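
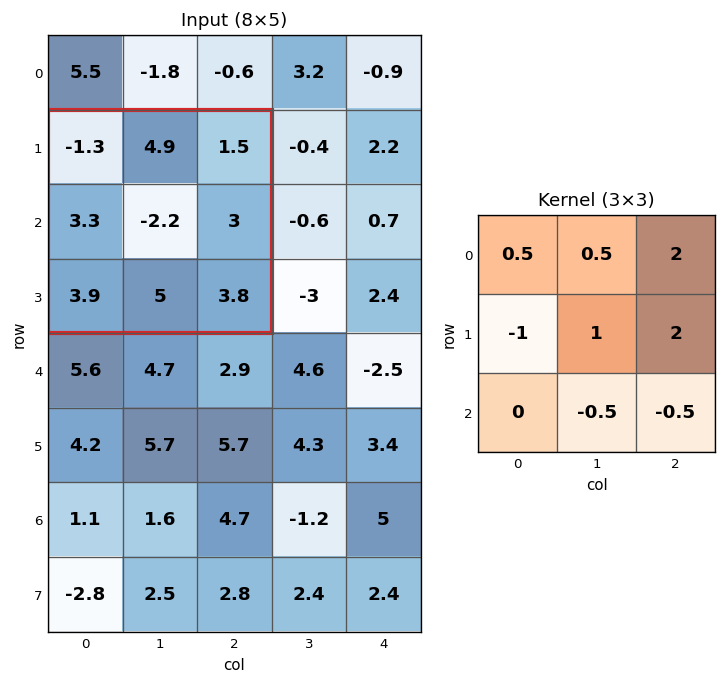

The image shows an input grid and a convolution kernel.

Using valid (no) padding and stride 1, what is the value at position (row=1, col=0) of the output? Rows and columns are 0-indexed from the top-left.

0.9

The receptive field on the input at this output position is [-1.3 4.9 1.5 / 3.3 -2.2 3 / 3.9 5 3.8]. Elementwise product with the kernel and sum: -1.3·0.5 + 4.9·0.5 + 1.5·2 + 3.3·-1 + -2.2·1 + 3·2 + 5·-0.5 + 3.8·-0.5.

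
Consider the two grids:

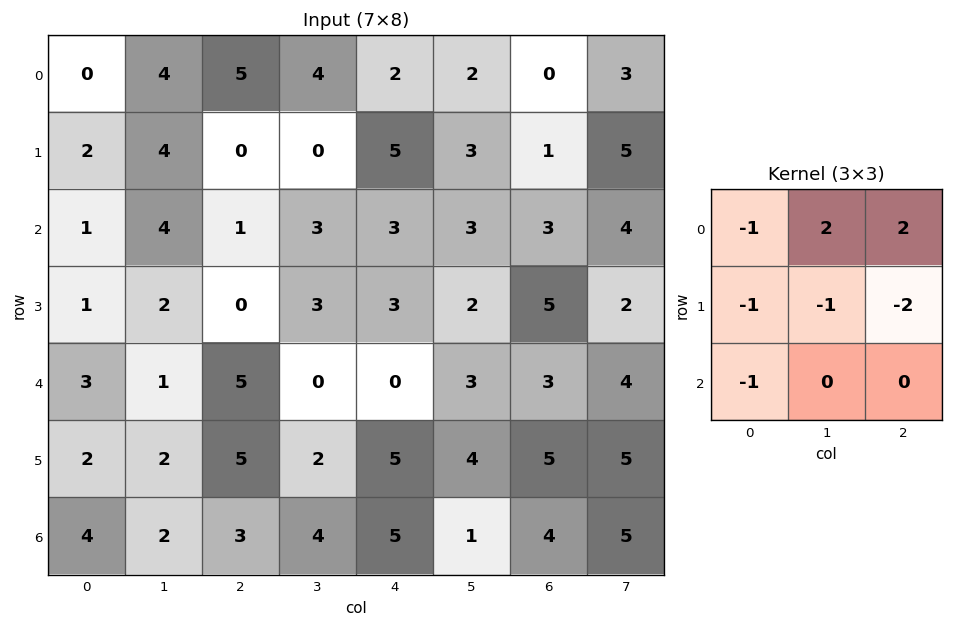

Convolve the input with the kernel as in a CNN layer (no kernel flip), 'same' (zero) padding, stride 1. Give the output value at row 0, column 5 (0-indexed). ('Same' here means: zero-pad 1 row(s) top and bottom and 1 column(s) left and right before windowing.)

The receptive field on the zero-padded input at this output position is [0 0 0 / 2 2 0 / 5 3 1]. Elementwise product with the kernel and sum: 0·-1 + 0·2 + 0·2 + 2·-1 + 2·-1 + 0·-2 + 5·-1.

-9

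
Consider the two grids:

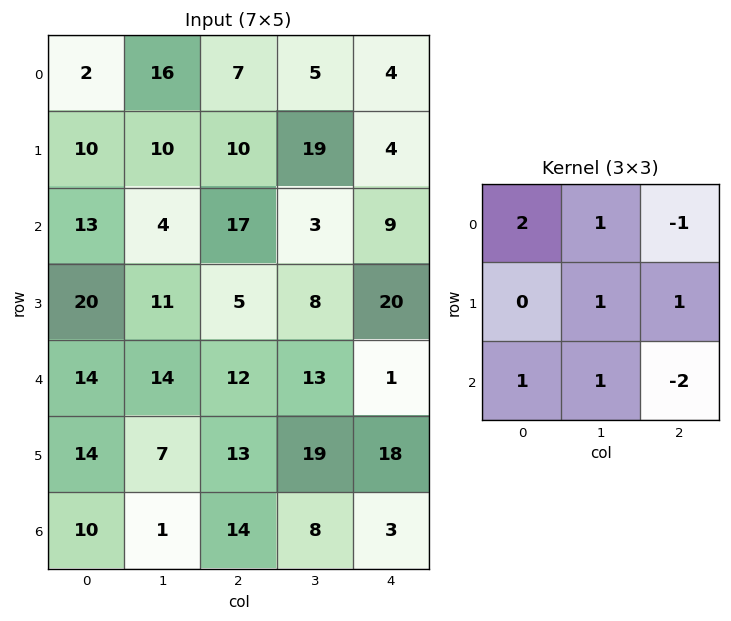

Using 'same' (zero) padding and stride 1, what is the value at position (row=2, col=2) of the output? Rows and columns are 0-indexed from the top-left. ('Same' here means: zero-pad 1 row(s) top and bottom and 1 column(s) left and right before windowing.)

The receptive field on the zero-padded input at this output position is [10 10 19 / 4 17 3 / 11 5 8]. Elementwise product with the kernel and sum: 10·2 + 10·1 + 19·-1 + 17·1 + 3·1 + 11·1 + 5·1 + 8·-2.

31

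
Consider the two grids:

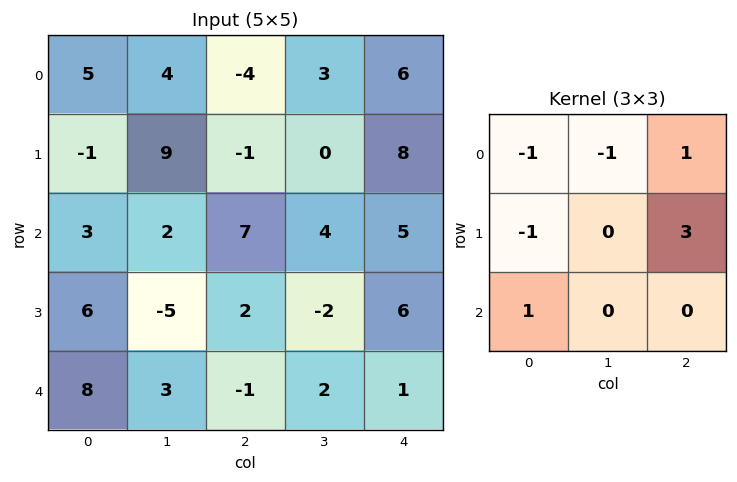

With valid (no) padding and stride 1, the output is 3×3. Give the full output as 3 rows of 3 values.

-12 -4 39
15 -3 19
10 -3 9

Output[0,0]: The receptive field on the input at this output position is [5 4 -4 / -1 9 -1 / 3 2 7]. Elementwise product with the kernel and sum: 5·-1 + 4·-1 + -4·1 + -1·-1 + -1·3 + 3·1.
Output[0,1]: The receptive field on the input at this output position is [4 -4 3 / 9 -1 0 / 2 7 4]. Elementwise product with the kernel and sum: 4·-1 + -4·-1 + 3·1 + 9·-1 + 0·3 + 2·1.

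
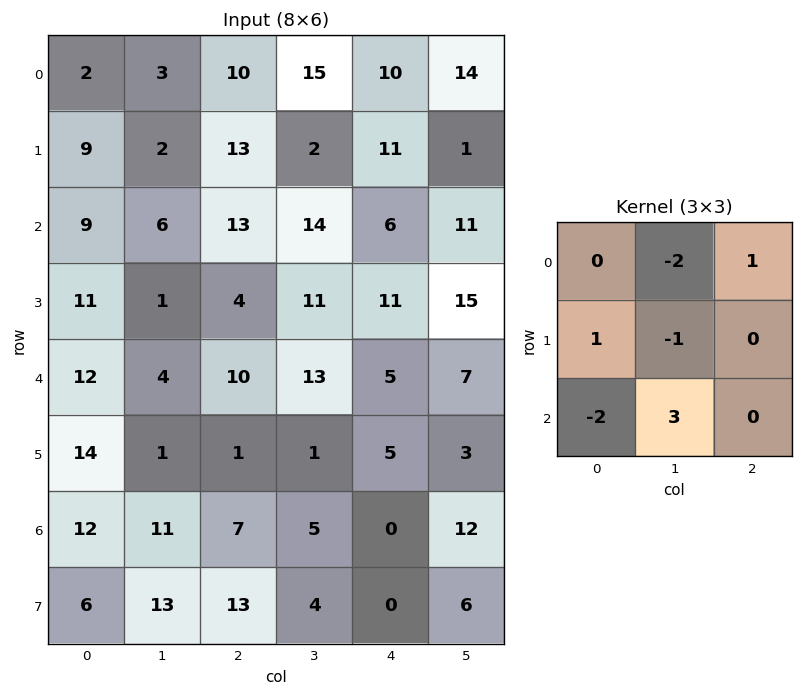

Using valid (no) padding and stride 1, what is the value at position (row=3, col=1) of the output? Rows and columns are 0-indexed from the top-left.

-2

The receptive field on the input at this output position is [1 4 11 / 4 10 13 / 1 1 1]. Elementwise product with the kernel and sum: 4·-2 + 11·1 + 4·1 + 10·-1 + 1·-2 + 1·3.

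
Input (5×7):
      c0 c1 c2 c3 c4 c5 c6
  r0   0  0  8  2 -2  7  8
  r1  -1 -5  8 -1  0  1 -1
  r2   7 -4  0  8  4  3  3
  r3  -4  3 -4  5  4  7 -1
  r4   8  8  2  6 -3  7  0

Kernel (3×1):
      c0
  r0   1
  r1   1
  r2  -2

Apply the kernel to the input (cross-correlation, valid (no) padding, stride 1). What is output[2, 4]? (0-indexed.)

The receptive field on the input at this output position is [4 / 4 / -3]. Elementwise product with the kernel and sum: 4·1 + 4·1 + -3·-2.

14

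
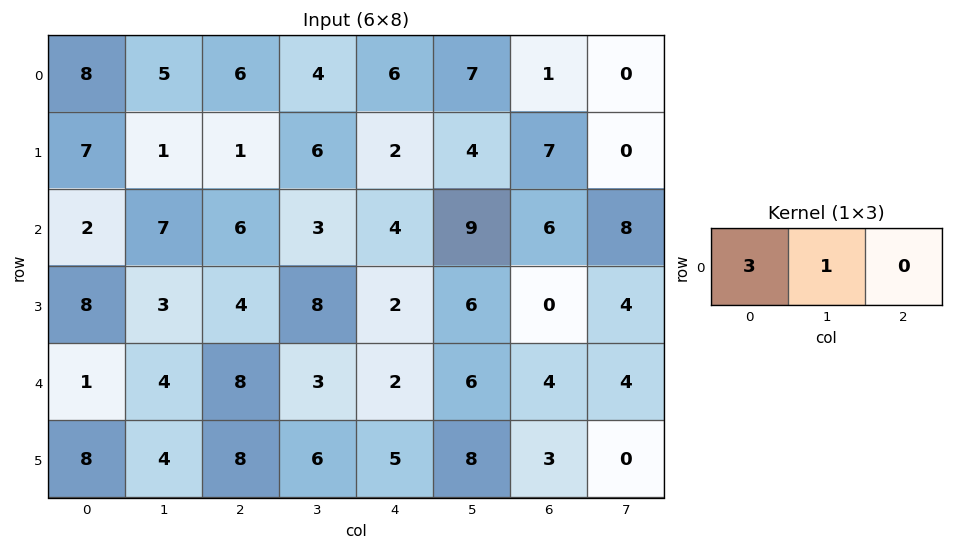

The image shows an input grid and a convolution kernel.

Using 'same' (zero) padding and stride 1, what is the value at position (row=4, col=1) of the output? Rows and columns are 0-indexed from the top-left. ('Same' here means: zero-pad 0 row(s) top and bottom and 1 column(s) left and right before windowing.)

The receptive field on the zero-padded input at this output position is [1 4 8]. Elementwise product with the kernel and sum: 1·3 + 4·1.

7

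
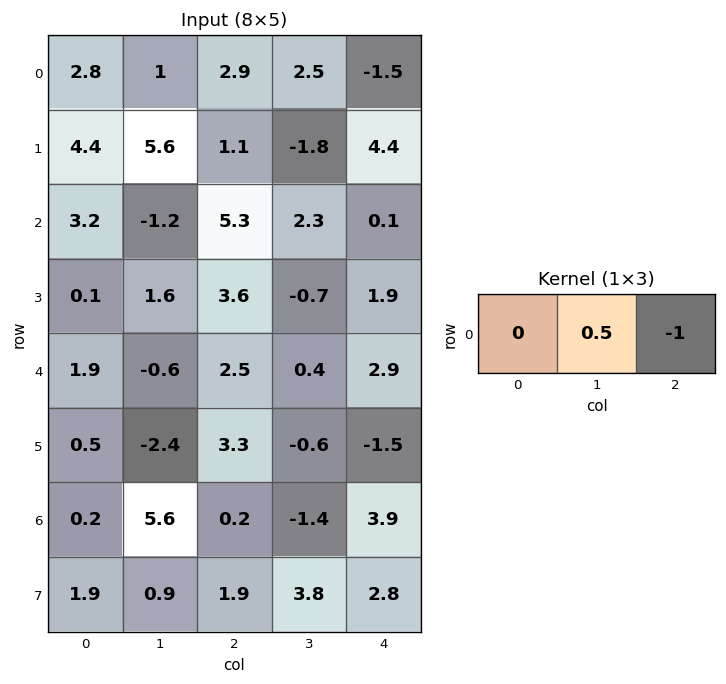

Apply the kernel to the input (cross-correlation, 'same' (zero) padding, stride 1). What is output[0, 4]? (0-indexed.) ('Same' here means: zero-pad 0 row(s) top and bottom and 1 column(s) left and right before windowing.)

-0.75

The receptive field on the zero-padded input at this output position is [2.5 -1.5 0]. Elementwise product with the kernel and sum: -1.5·0.5 + 0·-1.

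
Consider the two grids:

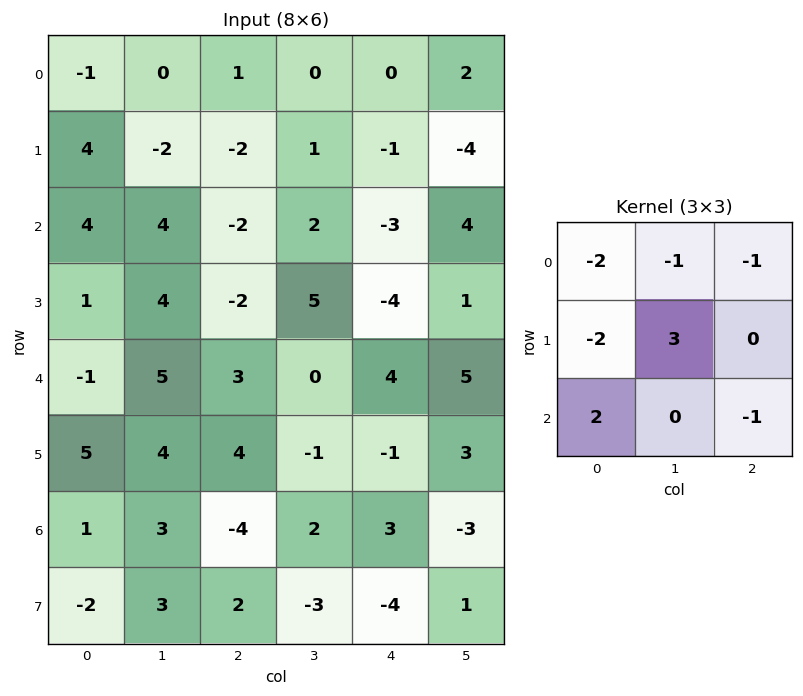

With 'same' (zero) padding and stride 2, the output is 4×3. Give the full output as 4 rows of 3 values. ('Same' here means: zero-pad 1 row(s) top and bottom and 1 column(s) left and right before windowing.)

-1 -2 6
6 -6 -1
-12 -3 0
-9 -20 -2

Output[0,0]: The receptive field on the zero-padded input at this output position is [0 0 0 / 0 -1 0 / 0 4 -2]. Elementwise product with the kernel and sum: 0·-2 + 0·-1 + 0·-1 + 0·-2 + -1·3 + 0·2 + -2·-1.
Output[0,1]: The receptive field on the zero-padded input at this output position is [0 0 0 / 0 1 0 / -2 -2 1]. Elementwise product with the kernel and sum: 0·-2 + 0·-1 + 0·-1 + 0·-2 + 1·3 + -2·2 + 1·-1.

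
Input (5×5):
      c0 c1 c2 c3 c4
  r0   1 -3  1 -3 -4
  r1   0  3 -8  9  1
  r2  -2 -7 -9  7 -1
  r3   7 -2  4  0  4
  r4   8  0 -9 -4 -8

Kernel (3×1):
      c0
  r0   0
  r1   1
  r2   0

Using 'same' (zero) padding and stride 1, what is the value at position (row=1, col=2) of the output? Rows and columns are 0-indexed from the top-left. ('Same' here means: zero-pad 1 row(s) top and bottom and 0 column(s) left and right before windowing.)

The receptive field on the zero-padded input at this output position is [1 / -8 / -9]. Elementwise product with the kernel and sum: -8·1.

-8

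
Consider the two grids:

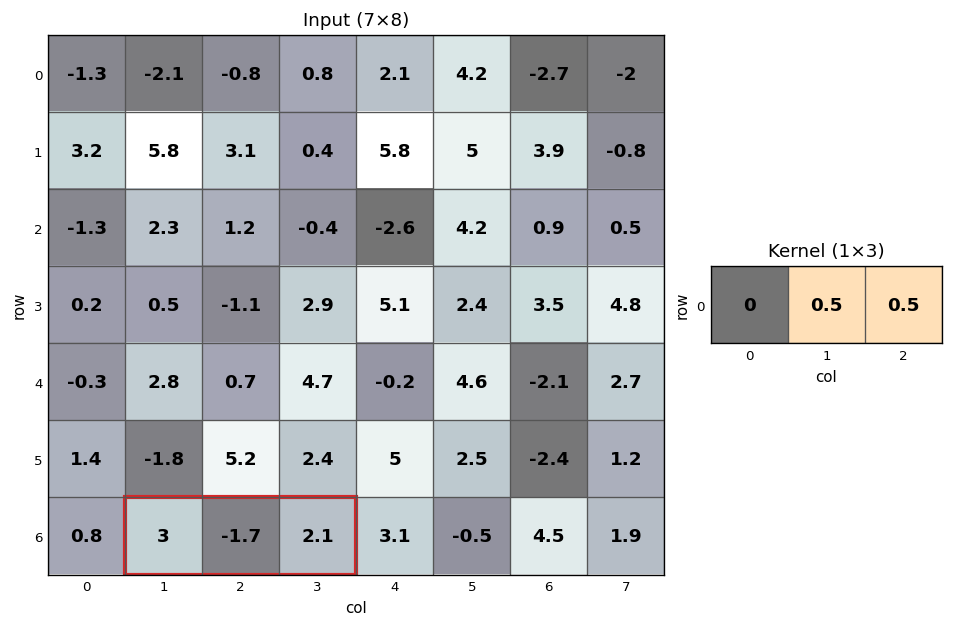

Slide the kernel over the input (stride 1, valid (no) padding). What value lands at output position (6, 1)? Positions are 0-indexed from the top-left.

The receptive field on the input at this output position is [3 -1.7 2.1]. Elementwise product with the kernel and sum: -1.7·0.5 + 2.1·0.5.

0.2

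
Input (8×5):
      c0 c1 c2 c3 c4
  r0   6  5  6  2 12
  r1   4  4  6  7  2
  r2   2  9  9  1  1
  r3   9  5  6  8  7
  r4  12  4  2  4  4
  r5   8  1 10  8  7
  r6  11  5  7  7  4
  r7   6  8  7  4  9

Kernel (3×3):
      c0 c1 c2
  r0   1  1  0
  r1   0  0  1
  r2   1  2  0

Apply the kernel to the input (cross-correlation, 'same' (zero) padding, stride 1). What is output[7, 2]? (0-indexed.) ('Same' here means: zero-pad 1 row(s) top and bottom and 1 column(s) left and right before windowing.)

16

The receptive field on the zero-padded input at this output position is [5 7 7 / 8 7 4 / 0 0 0]. Elementwise product with the kernel and sum: 5·1 + 7·1 + 4·1 + 0·1 + 0·2.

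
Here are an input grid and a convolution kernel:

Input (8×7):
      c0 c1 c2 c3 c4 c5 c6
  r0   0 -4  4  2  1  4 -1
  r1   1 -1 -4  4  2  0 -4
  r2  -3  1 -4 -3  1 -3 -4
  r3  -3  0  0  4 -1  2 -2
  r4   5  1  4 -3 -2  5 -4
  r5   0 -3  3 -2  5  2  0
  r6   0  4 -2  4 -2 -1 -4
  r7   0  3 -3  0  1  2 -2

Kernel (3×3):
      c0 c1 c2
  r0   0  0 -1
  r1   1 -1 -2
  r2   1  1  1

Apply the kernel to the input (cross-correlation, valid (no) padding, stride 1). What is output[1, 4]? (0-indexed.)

15

The receptive field on the input at this output position is [2 0 -4 / 1 -3 -4 / -1 2 -2]. Elementwise product with the kernel and sum: -4·-1 + 1·1 + -3·-1 + -4·-2 + -1·1 + 2·1 + -2·1.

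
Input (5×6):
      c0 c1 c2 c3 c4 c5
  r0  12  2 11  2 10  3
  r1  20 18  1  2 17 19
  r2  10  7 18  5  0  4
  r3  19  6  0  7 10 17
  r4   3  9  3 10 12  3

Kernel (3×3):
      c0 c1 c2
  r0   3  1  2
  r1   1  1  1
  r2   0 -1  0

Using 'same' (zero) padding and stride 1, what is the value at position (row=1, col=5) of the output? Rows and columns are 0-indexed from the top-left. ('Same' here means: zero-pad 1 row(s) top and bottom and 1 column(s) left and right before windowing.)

65

The receptive field on the zero-padded input at this output position is [10 3 0 / 17 19 0 / 0 4 0]. Elementwise product with the kernel and sum: 10·3 + 3·1 + 0·2 + 17·1 + 19·1 + 0·1 + 4·-1.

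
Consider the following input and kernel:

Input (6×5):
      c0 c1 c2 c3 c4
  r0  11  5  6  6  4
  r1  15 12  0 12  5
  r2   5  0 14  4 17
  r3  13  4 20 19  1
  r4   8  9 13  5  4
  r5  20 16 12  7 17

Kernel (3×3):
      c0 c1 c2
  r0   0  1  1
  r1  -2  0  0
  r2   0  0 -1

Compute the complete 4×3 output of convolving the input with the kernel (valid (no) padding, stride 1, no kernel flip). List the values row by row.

-33 -16 -7
-18 -7 -12
-25 5 -23
-4 14 -23

Output[0,0]: The receptive field on the input at this output position is [11 5 6 / 15 12 0 / 5 0 14]. Elementwise product with the kernel and sum: 5·1 + 6·1 + 15·-2 + 14·-1.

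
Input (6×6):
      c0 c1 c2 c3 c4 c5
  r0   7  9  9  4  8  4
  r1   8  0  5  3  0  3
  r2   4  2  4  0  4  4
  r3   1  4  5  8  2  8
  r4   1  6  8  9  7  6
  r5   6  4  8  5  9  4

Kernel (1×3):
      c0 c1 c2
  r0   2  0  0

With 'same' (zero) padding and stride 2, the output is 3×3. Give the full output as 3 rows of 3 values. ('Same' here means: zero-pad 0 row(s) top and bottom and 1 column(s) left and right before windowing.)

Output[0,0]: The receptive field on the zero-padded input at this output position is [0 7 9]. Elementwise product with the kernel and sum: 0·2.

0 18 8
0 4 0
0 12 18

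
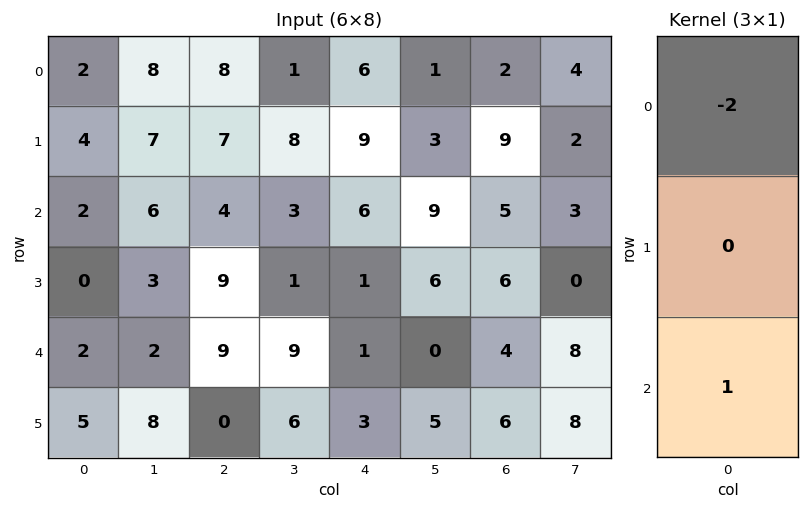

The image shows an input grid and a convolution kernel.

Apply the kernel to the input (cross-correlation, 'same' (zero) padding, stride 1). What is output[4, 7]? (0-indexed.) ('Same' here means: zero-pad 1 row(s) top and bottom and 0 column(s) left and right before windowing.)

The receptive field on the zero-padded input at this output position is [0 / 8 / 8]. Elementwise product with the kernel and sum: 0·-2 + 8·1.

8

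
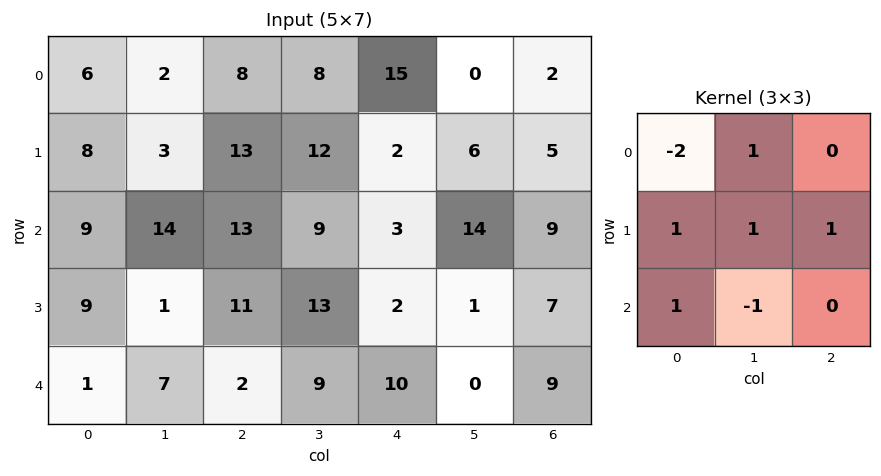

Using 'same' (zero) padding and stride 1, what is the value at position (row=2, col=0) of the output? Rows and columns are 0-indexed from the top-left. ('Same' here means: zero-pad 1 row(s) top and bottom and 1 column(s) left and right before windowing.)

The receptive field on the zero-padded input at this output position is [0 8 3 / 0 9 14 / 0 9 1]. Elementwise product with the kernel and sum: 0·-2 + 8·1 + 0·1 + 9·1 + 14·1 + 0·1 + 9·-1.

22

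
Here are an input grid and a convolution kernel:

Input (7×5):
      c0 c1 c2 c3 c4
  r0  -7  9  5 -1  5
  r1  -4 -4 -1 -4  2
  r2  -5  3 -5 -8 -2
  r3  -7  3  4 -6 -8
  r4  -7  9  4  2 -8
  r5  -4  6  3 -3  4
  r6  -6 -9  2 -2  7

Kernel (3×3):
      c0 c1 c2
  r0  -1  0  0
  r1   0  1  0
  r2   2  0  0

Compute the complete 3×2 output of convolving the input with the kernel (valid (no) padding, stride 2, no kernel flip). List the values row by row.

Output[0,0]: The receptive field on the input at this output position is [-7 9 5 / -4 -4 -1 / -5 3 -5]. Elementwise product with the kernel and sum: -7·-1 + -4·1 + -5·2.

-7 -19
-6 7
1 -3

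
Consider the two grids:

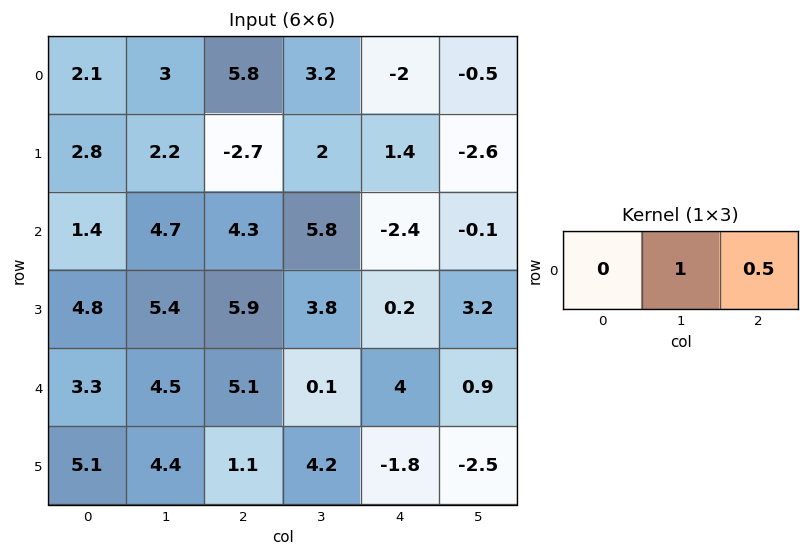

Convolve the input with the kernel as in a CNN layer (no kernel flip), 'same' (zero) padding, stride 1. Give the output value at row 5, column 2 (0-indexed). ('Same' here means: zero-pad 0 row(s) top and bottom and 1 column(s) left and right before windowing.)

3.2

The receptive field on the zero-padded input at this output position is [4.4 1.1 4.2]. Elementwise product with the kernel and sum: 1.1·1 + 4.2·0.5.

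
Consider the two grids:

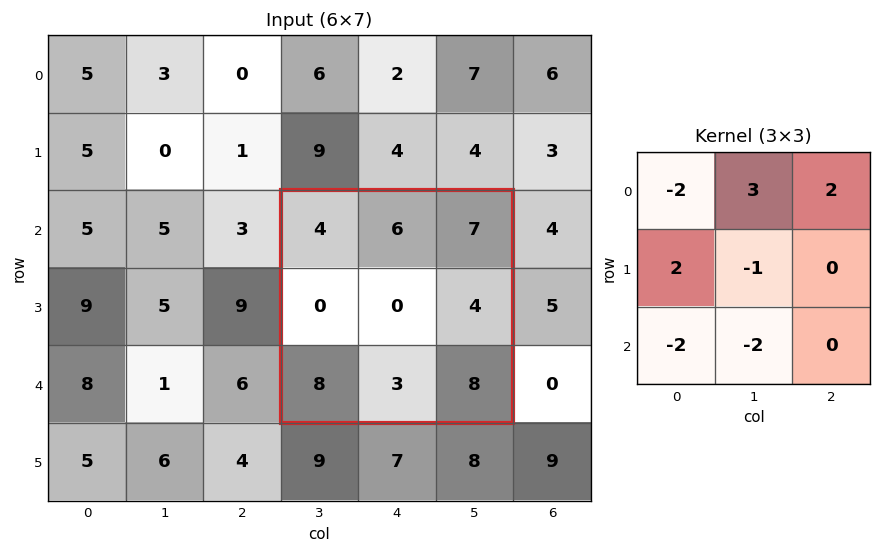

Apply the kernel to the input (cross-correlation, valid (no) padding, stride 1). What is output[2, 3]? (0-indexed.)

The receptive field on the input at this output position is [4 6 7 / 0 0 4 / 8 3 8]. Elementwise product with the kernel and sum: 4·-2 + 6·3 + 7·2 + 0·2 + 0·-1 + 8·-2 + 3·-2.

2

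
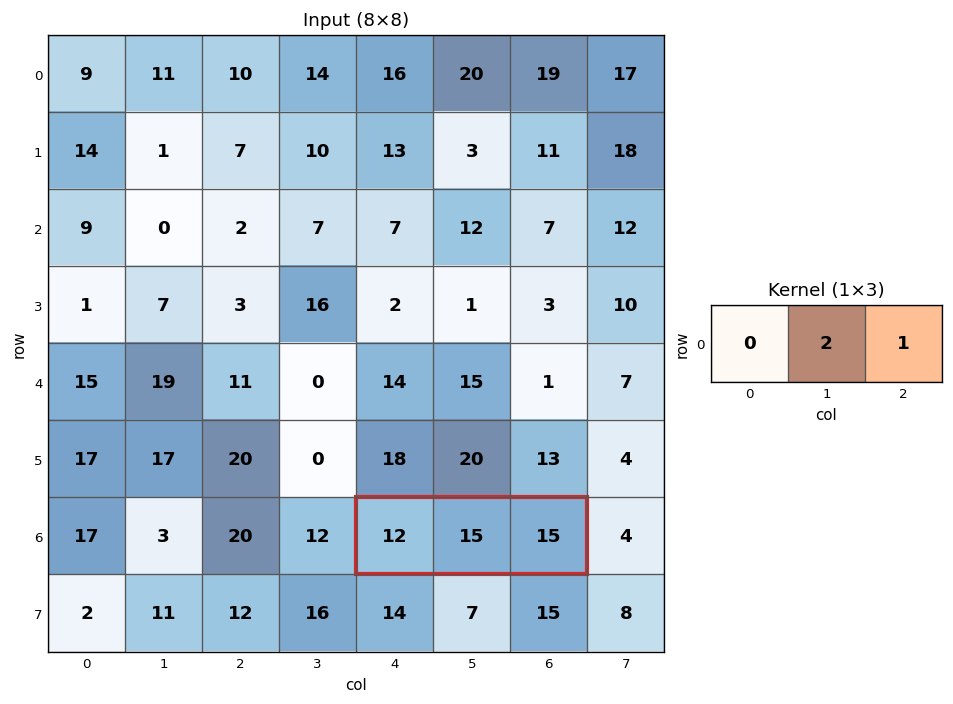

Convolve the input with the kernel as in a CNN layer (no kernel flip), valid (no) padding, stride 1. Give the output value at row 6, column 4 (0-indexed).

The receptive field on the input at this output position is [12 15 15]. Elementwise product with the kernel and sum: 15·2 + 15·1.

45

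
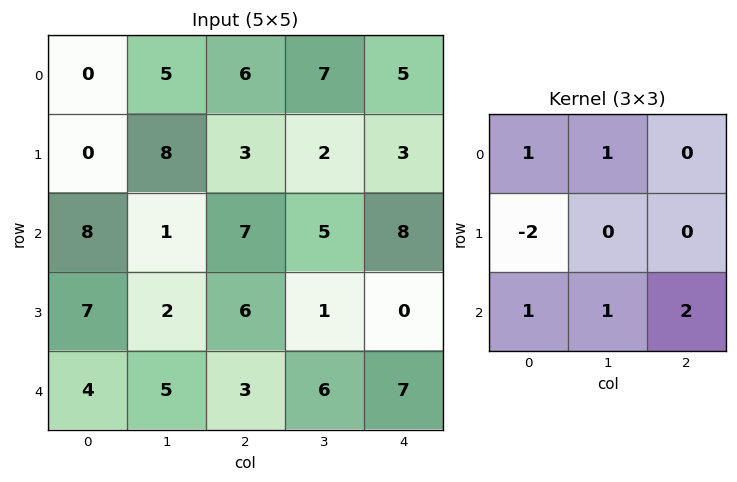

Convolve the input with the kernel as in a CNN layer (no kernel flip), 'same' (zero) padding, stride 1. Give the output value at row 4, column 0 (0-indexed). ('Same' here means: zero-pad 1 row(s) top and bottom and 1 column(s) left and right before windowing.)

The receptive field on the zero-padded input at this output position is [0 7 2 / 0 4 5 / 0 0 0]. Elementwise product with the kernel and sum: 0·1 + 7·1 + 0·-2 + 0·1 + 0·1 + 0·2.

7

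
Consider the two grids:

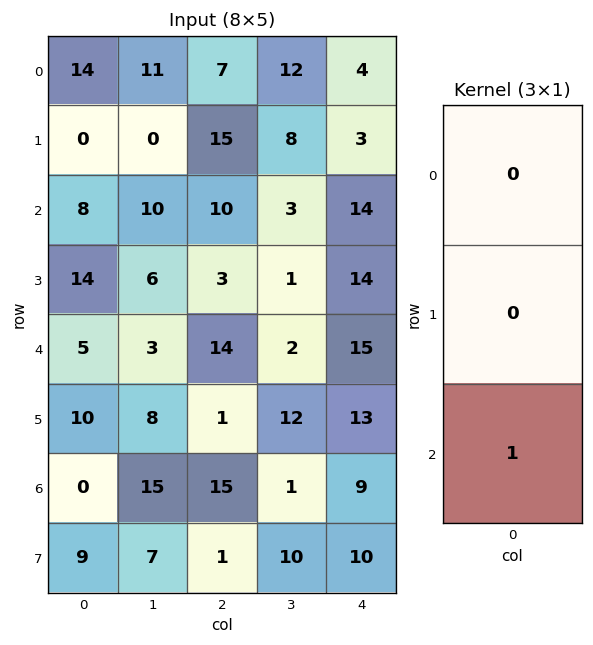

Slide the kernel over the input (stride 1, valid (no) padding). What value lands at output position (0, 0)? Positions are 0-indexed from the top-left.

8

The receptive field on the input at this output position is [14 / 0 / 8]. Elementwise product with the kernel and sum: 8·1.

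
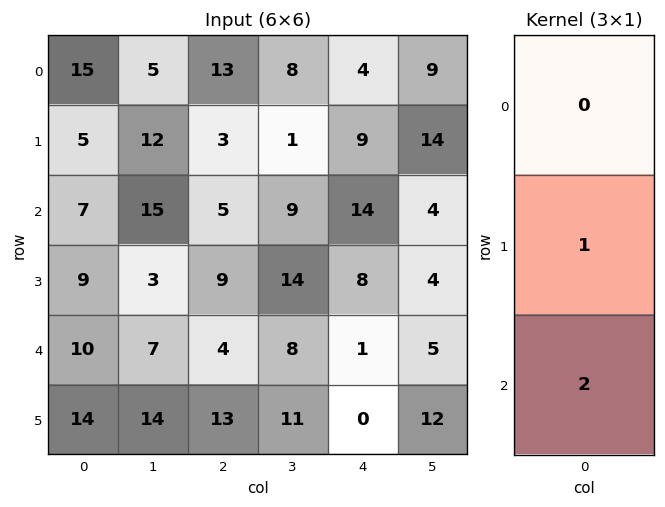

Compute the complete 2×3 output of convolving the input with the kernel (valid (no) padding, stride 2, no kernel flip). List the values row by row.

19 13 37
29 17 10

Output[0,0]: The receptive field on the input at this output position is [15 / 5 / 7]. Elementwise product with the kernel and sum: 5·1 + 7·2.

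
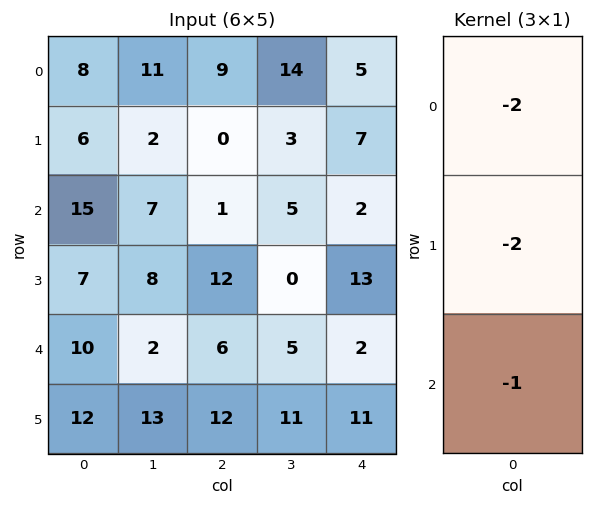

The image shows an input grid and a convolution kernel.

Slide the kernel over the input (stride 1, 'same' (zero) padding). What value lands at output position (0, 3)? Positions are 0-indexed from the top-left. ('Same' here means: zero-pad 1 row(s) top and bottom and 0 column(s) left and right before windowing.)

-31

The receptive field on the zero-padded input at this output position is [0 / 14 / 3]. Elementwise product with the kernel and sum: 0·-2 + 14·-2 + 3·-1.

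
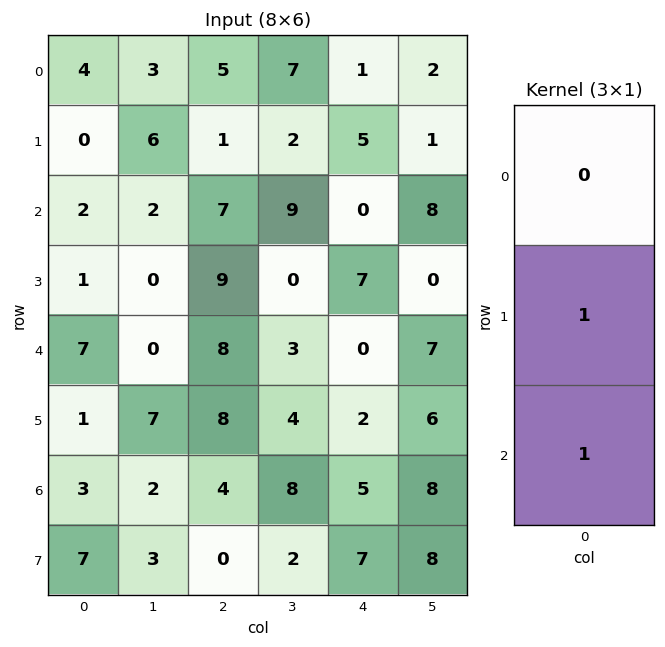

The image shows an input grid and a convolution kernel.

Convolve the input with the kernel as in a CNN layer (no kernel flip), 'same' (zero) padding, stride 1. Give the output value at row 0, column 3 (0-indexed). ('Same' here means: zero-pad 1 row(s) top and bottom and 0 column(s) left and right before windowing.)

9

The receptive field on the zero-padded input at this output position is [0 / 7 / 2]. Elementwise product with the kernel and sum: 7·1 + 2·1.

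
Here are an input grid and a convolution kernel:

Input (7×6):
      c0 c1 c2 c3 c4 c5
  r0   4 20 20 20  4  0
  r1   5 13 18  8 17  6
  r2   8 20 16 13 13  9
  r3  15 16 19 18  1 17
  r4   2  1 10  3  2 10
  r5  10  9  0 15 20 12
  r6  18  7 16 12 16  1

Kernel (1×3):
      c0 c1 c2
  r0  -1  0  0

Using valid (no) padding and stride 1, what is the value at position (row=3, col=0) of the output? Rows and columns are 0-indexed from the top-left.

-15

The receptive field on the input at this output position is [15 16 19]. Elementwise product with the kernel and sum: 15·-1.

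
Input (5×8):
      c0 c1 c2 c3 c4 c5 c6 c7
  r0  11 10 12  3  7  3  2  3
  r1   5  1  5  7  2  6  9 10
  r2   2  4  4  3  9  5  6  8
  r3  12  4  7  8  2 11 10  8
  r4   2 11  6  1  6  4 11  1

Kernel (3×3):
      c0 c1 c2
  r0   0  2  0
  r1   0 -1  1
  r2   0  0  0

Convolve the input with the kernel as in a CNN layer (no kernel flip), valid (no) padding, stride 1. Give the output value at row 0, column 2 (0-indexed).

The receptive field on the input at this output position is [12 3 7 / 5 7 2 / 4 3 9]. Elementwise product with the kernel and sum: 3·2 + 7·-1 + 2·1.

1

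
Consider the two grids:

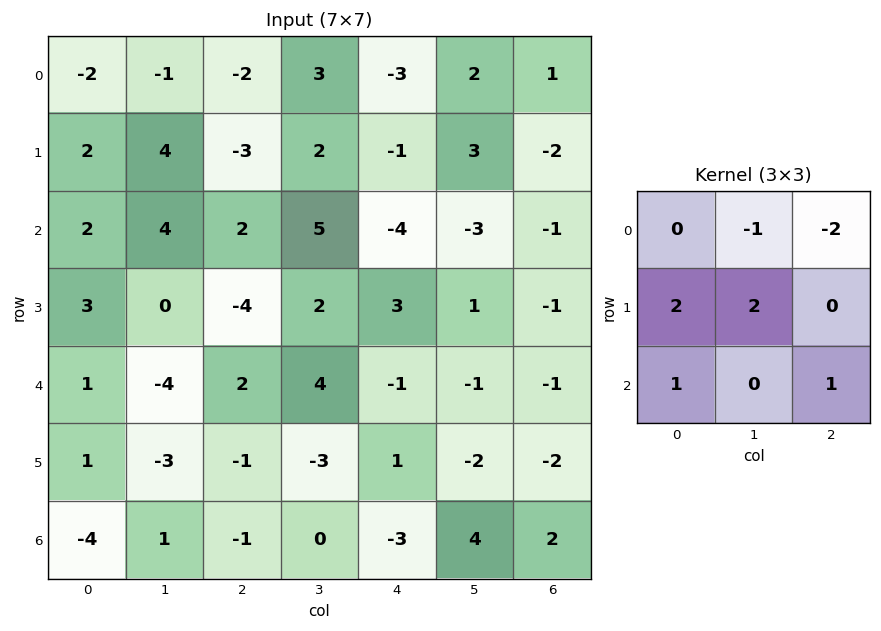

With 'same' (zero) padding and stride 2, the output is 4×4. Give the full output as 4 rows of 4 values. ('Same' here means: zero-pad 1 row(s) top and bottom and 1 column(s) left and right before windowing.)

0 0 5 9
-6 13 0 -5
-4 -10 -4 -5
-3 7 -3 14

Output[0,0]: The receptive field on the zero-padded input at this output position is [0 0 0 / 0 -2 -1 / 0 2 4]. Elementwise product with the kernel and sum: 0·-1 + 0·-2 + 0·2 + -2·2 + 0·1 + 4·1.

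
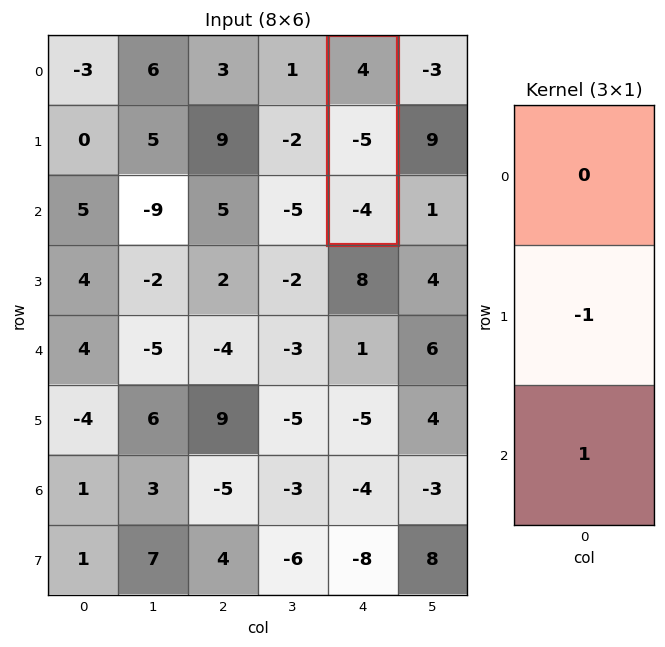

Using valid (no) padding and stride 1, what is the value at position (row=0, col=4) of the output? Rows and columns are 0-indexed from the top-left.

1

The receptive field on the input at this output position is [4 / -5 / -4]. Elementwise product with the kernel and sum: -5·-1 + -4·1.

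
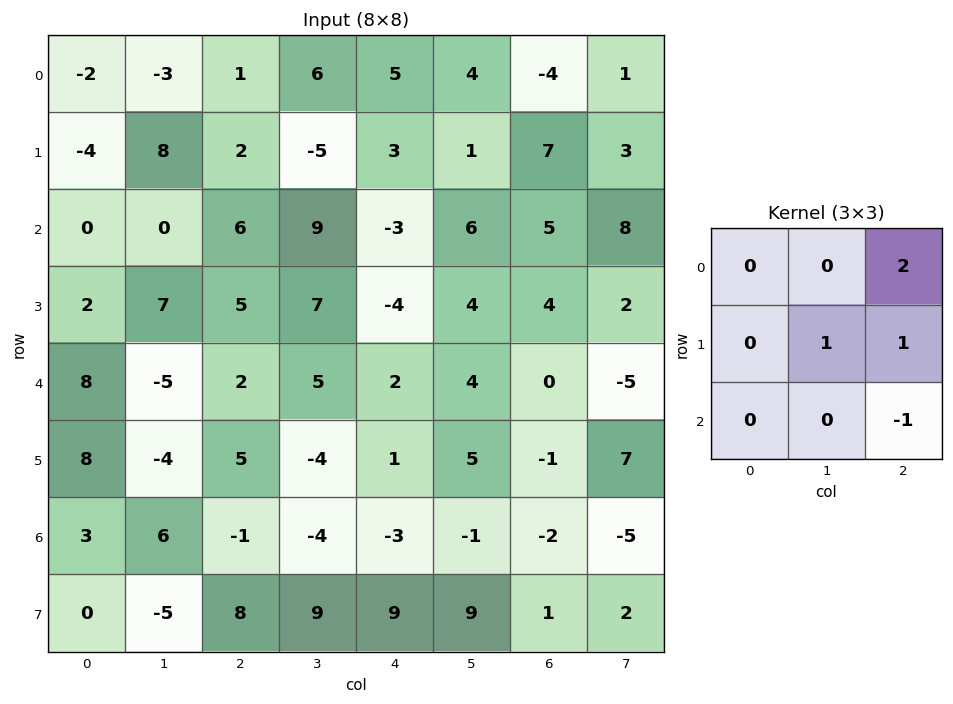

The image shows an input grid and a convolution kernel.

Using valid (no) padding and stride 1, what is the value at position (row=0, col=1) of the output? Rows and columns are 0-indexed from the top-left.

0

The receptive field on the input at this output position is [-3 1 6 / 8 2 -5 / 0 6 9]. Elementwise product with the kernel and sum: 6·2 + 2·1 + -5·1 + 9·-1.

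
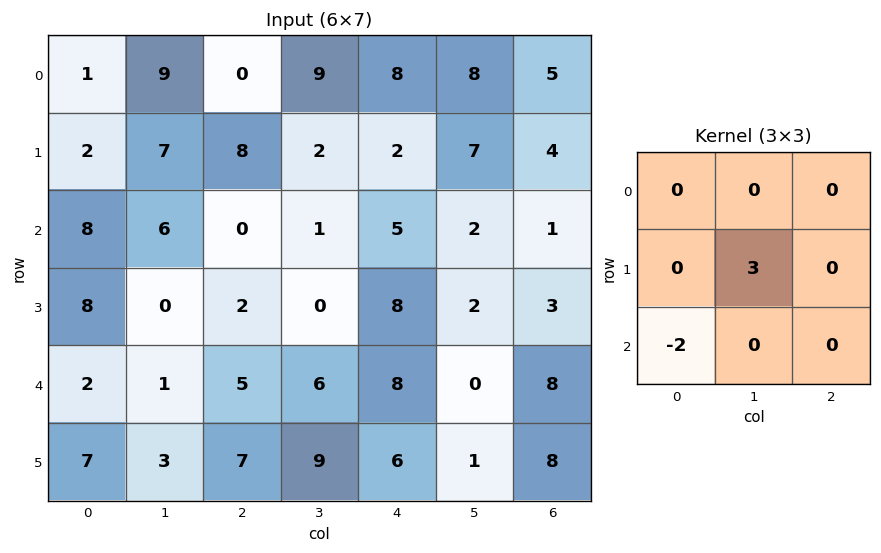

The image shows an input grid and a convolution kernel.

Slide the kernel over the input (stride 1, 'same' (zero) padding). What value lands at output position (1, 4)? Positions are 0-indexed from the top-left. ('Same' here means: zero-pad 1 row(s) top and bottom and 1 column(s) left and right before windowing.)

4

The receptive field on the zero-padded input at this output position is [9 8 8 / 2 2 7 / 1 5 2]. Elementwise product with the kernel and sum: 2·3 + 1·-2.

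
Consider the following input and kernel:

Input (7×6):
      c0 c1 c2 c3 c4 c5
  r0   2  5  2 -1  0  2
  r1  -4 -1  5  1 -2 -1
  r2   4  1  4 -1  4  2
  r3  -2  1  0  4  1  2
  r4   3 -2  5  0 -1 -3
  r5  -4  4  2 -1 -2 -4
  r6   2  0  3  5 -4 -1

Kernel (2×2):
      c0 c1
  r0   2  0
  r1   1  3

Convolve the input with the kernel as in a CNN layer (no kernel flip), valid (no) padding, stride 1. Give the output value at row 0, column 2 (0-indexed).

The receptive field on the input at this output position is [2 -1 / 5 1]. Elementwise product with the kernel and sum: 2·2 + 5·1 + 1·3.

12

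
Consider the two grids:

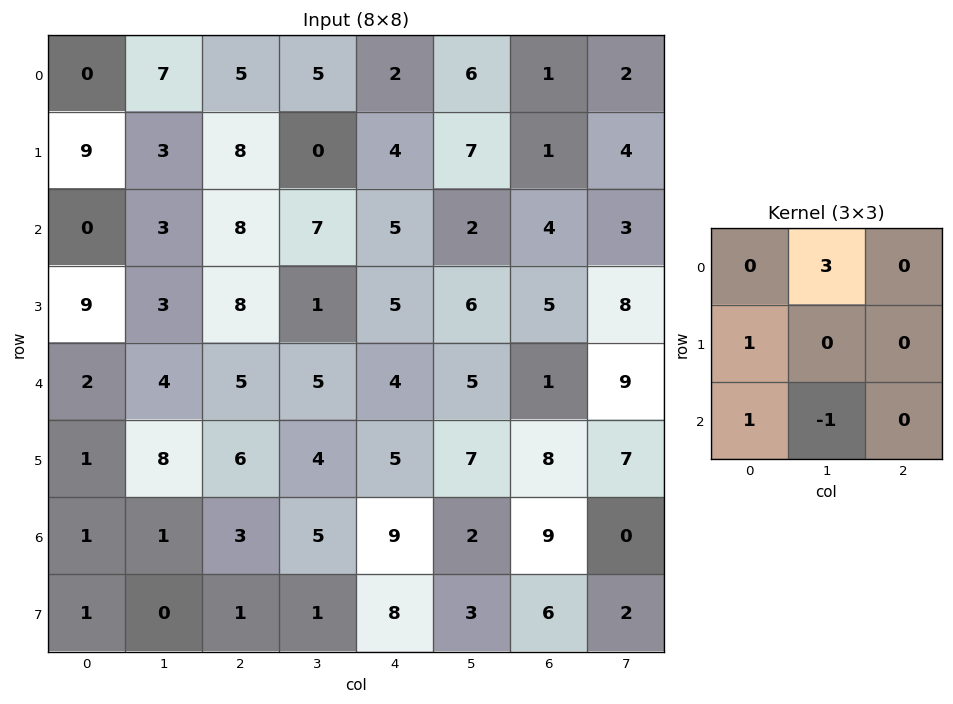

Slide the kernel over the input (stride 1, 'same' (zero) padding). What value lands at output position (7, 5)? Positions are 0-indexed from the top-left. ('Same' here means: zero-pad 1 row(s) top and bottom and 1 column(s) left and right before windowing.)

The receptive field on the zero-padded input at this output position is [9 2 9 / 8 3 6 / 0 0 0]. Elementwise product with the kernel and sum: 2·3 + 8·1 + 0·1 + 0·-1.

14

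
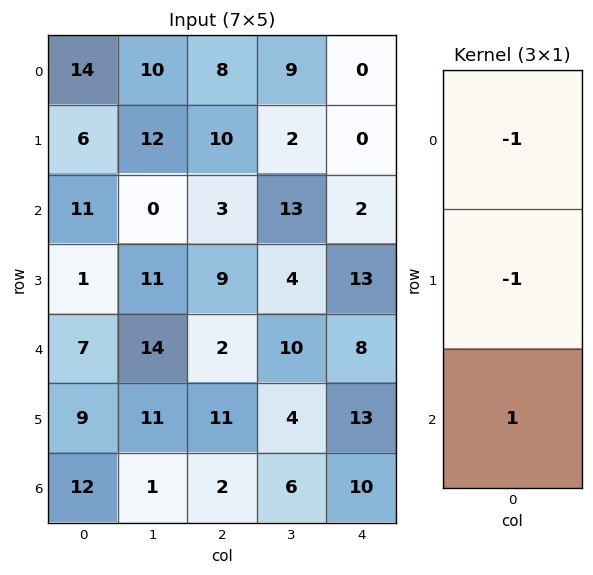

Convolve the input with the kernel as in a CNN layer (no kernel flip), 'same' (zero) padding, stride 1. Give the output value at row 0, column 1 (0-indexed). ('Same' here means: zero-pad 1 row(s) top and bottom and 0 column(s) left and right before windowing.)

2

The receptive field on the zero-padded input at this output position is [0 / 10 / 12]. Elementwise product with the kernel and sum: 0·-1 + 10·-1 + 12·1.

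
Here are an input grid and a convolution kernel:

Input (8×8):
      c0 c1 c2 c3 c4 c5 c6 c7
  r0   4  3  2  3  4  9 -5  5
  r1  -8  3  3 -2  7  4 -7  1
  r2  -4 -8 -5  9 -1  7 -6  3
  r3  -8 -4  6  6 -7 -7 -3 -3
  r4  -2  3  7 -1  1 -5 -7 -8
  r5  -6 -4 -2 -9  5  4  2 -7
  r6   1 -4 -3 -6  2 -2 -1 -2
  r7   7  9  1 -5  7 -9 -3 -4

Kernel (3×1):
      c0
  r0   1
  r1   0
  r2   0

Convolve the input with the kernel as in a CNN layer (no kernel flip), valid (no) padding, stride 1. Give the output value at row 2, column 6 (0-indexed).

The receptive field on the input at this output position is [-6 / -3 / -7]. Elementwise product with the kernel and sum: -6·1.

-6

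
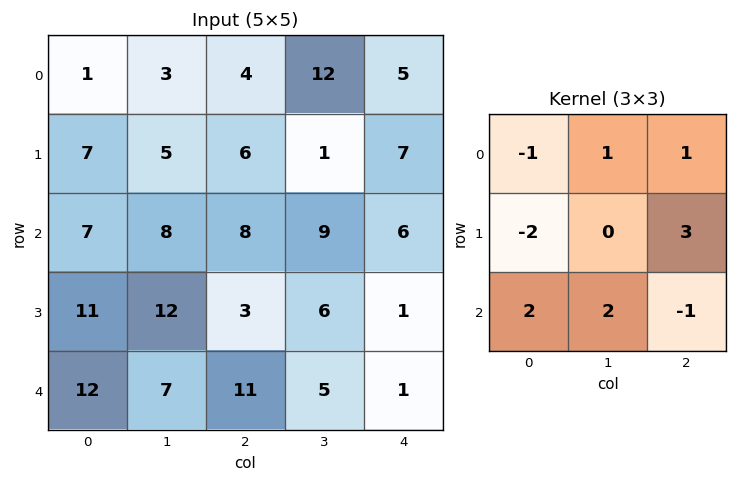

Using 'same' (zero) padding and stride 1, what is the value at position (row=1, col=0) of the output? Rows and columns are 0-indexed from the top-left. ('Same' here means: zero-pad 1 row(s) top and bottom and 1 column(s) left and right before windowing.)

25

The receptive field on the zero-padded input at this output position is [0 1 3 / 0 7 5 / 0 7 8]. Elementwise product with the kernel and sum: 0·-1 + 1·1 + 3·1 + 0·-2 + 5·3 + 0·2 + 7·2 + 8·-1.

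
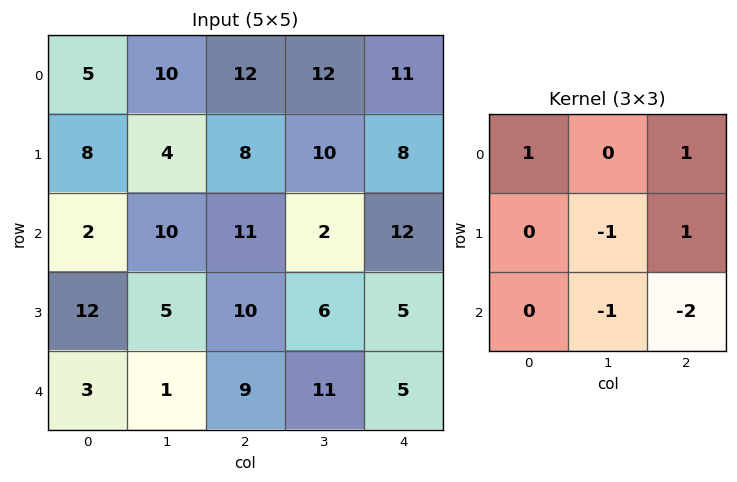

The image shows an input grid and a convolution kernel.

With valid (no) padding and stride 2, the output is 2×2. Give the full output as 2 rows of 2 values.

-11 -5
-1 1

Output[0,0]: The receptive field on the input at this output position is [5 10 12 / 8 4 8 / 2 10 11]. Elementwise product with the kernel and sum: 5·1 + 12·1 + 4·-1 + 8·1 + 10·-1 + 11·-2.
Output[0,1]: The receptive field on the input at this output position is [12 12 11 / 8 10 8 / 11 2 12]. Elementwise product with the kernel and sum: 12·1 + 11·1 + 10·-1 + 8·1 + 2·-1 + 12·-2.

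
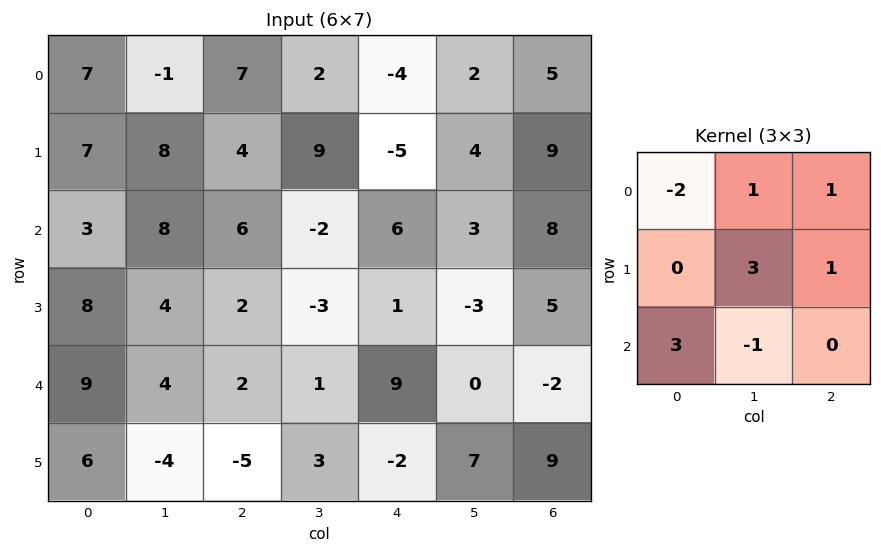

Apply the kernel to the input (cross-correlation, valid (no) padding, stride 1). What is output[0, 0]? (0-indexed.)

The receptive field on the input at this output position is [7 -1 7 / 7 8 4 / 3 8 6]. Elementwise product with the kernel and sum: 7·-2 + -1·1 + 7·1 + 8·3 + 4·1 + 3·3 + 8·-1.

21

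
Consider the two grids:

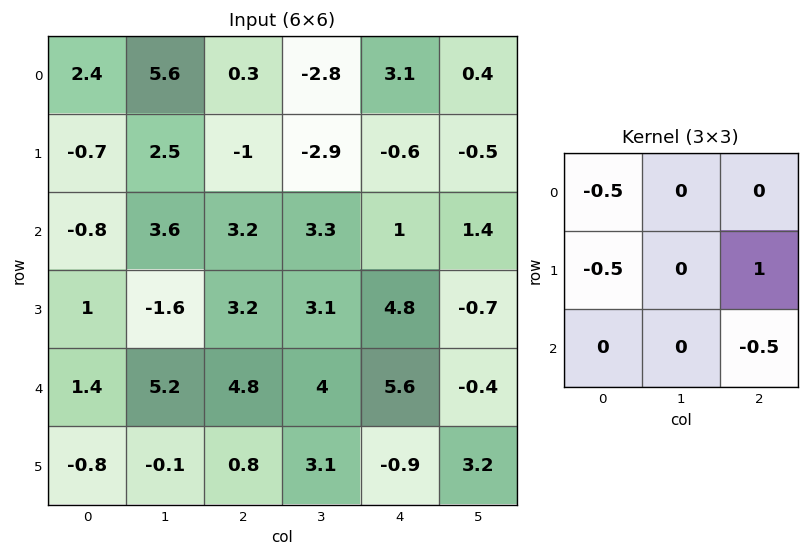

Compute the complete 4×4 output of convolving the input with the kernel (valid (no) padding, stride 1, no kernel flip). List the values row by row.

-3.45 -8.6 -0.75 1.65
2.35 -1.3 -2.5 1.55
0.7 0.1 -1.2 -3.7
3.2 0.65 2.05 -5.55

Output[0,0]: The receptive field on the input at this output position is [2.4 5.6 0.3 / -0.7 2.5 -1 / -0.8 3.6 3.2]. Elementwise product with the kernel and sum: 2.4·-0.5 + -0.7·-0.5 + -1·1 + 3.2·-0.5.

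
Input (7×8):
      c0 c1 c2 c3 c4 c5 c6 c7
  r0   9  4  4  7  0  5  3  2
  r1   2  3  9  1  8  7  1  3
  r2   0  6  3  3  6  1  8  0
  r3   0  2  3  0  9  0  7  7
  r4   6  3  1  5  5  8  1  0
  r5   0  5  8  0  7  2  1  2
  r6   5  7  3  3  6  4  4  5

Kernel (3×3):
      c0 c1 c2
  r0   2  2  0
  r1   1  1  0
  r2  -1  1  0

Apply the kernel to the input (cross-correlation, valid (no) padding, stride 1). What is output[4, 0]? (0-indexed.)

25

The receptive field on the input at this output position is [6 3 1 / 0 5 8 / 5 7 3]. Elementwise product with the kernel and sum: 6·2 + 3·2 + 0·1 + 5·1 + 5·-1 + 7·1.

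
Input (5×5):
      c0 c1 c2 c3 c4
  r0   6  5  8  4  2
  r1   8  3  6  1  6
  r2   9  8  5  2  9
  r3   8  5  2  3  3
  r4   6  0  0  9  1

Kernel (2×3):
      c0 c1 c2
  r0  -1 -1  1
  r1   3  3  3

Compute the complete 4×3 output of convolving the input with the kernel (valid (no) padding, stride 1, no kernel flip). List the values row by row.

Output[0,0]: The receptive field on the input at this output position is [6 5 8 / 8 3 6]. Elementwise product with the kernel and sum: 6·-1 + 5·-1 + 8·1 + 8·3 + 3·3 + 6·3.

48 21 29
61 37 47
33 19 26
7 23 28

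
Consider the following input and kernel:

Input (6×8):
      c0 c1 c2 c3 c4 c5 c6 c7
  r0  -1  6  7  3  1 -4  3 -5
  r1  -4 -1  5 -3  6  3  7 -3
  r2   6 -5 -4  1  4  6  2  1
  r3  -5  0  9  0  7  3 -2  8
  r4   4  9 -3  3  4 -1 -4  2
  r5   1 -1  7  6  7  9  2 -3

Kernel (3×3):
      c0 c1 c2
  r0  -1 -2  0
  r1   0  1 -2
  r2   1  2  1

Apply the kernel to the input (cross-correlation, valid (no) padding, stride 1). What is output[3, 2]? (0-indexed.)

12

The receptive field on the input at this output position is [9 0 7 / -3 3 4 / 7 6 7]. Elementwise product with the kernel and sum: 9·-1 + 0·-2 + 3·1 + 4·-2 + 7·1 + 6·2 + 7·1.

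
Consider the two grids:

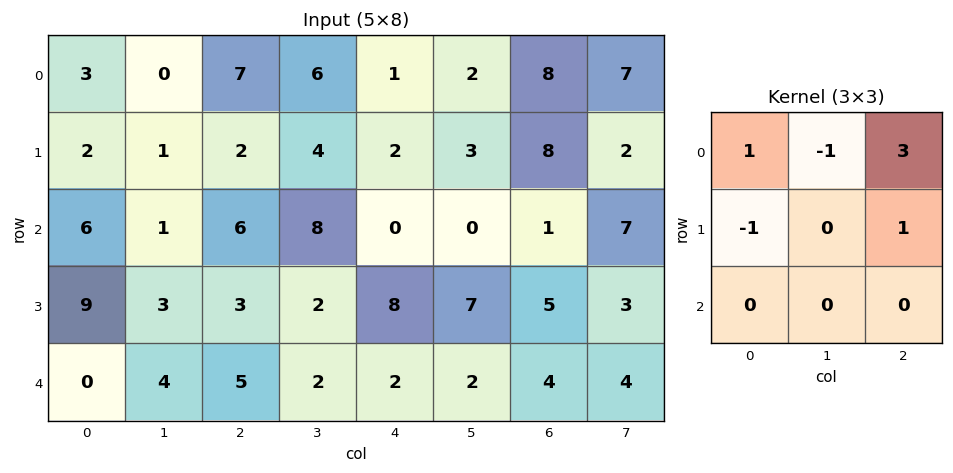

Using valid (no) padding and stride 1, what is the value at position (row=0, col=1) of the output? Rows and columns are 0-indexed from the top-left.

The receptive field on the input at this output position is [0 7 6 / 1 2 4 / 1 6 8]. Elementwise product with the kernel and sum: 0·1 + 7·-1 + 6·3 + 1·-1 + 4·1.

14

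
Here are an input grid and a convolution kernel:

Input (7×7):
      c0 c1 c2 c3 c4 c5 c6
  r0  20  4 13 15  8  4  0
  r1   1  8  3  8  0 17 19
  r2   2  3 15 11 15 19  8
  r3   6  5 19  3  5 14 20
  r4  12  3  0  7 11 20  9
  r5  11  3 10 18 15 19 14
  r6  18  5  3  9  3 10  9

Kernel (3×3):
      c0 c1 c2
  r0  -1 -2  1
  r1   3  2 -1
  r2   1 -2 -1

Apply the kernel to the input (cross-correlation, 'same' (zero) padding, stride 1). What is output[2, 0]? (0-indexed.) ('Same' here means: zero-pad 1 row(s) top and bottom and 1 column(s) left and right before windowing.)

The receptive field on the zero-padded input at this output position is [0 1 8 / 0 2 3 / 0 6 5]. Elementwise product with the kernel and sum: 0·-1 + 1·-2 + 8·1 + 0·3 + 2·2 + 3·-1 + 0·1 + 6·-2 + 5·-1.

-10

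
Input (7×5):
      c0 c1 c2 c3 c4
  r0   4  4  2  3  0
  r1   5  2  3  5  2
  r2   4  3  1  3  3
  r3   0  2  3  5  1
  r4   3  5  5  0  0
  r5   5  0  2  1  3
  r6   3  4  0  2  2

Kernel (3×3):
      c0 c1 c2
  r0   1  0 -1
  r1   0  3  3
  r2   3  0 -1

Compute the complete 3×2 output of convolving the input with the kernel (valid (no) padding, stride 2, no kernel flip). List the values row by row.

28 23
22 31
13 15

Output[0,0]: The receptive field on the input at this output position is [4 4 2 / 5 2 3 / 4 3 1]. Elementwise product with the kernel and sum: 4·1 + 2·-1 + 2·3 + 3·3 + 4·3 + 1·-1.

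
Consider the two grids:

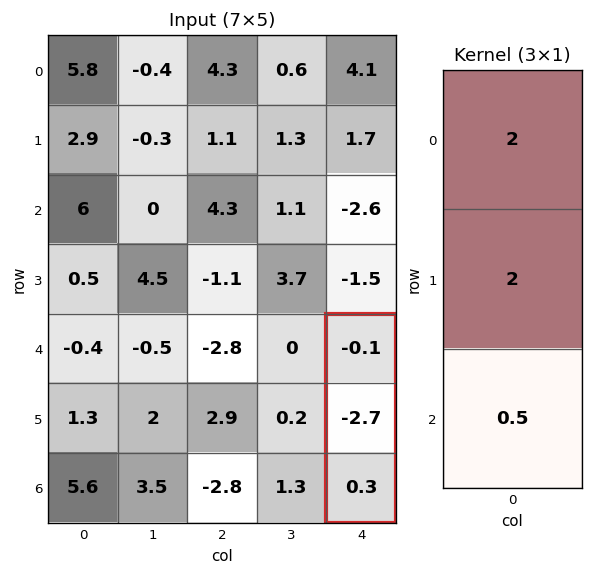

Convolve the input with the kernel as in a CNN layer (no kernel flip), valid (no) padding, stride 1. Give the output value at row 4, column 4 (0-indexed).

-5.45

The receptive field on the input at this output position is [-0.1 / -2.7 / 0.3]. Elementwise product with the kernel and sum: -0.1·2 + -2.7·2 + 0.3·0.5.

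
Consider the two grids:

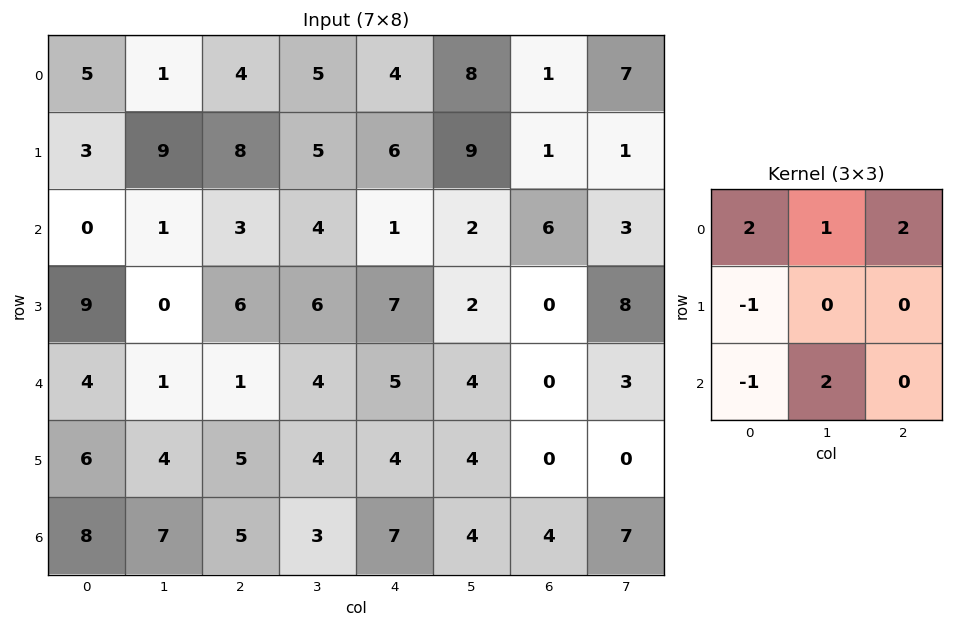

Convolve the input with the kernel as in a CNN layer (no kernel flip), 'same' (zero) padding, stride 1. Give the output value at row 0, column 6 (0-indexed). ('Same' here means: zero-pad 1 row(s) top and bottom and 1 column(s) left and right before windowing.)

-15

The receptive field on the zero-padded input at this output position is [0 0 0 / 8 1 7 / 9 1 1]. Elementwise product with the kernel and sum: 0·2 + 0·1 + 0·2 + 8·-1 + 9·-1 + 1·2.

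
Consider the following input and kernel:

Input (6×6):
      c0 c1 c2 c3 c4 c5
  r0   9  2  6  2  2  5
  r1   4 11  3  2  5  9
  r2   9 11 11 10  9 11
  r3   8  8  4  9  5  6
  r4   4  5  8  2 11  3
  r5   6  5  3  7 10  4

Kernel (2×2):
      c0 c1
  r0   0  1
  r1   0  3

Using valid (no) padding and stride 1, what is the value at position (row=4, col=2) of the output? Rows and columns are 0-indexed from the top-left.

The receptive field on the input at this output position is [8 2 / 3 7]. Elementwise product with the kernel and sum: 2·1 + 7·3.

23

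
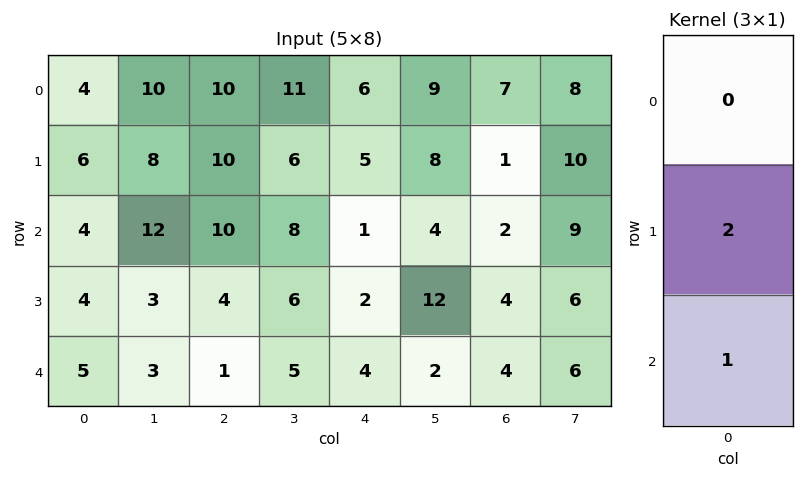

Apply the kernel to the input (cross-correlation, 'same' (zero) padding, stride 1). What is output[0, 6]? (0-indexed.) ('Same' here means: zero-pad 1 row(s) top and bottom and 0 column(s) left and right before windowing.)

The receptive field on the zero-padded input at this output position is [0 / 7 / 1]. Elementwise product with the kernel and sum: 7·2 + 1·1.

15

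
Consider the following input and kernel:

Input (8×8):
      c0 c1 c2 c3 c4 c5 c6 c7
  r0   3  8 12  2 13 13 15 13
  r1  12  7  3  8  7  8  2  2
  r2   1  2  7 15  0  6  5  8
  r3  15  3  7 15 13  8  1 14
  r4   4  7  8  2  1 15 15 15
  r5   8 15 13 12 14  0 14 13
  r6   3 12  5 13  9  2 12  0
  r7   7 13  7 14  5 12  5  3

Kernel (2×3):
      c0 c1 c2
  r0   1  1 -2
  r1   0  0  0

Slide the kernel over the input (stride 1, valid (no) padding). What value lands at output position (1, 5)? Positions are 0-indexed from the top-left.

The receptive field on the input at this output position is [8 2 2 / 6 5 8]. Elementwise product with the kernel and sum: 8·1 + 2·1 + 2·-2.

6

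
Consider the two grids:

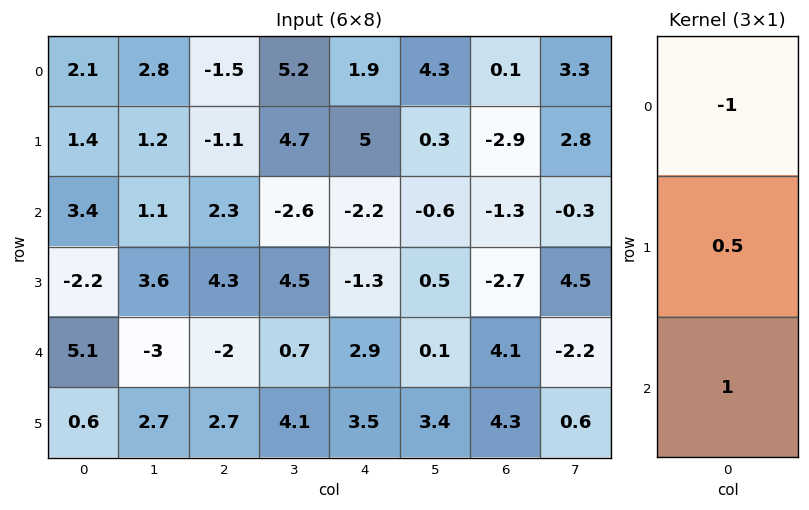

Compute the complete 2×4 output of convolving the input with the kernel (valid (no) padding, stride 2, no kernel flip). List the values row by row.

2 3.25 -1.6 -2.85
0.6 -2.15 4.45 4.05

Output[0,0]: The receptive field on the input at this output position is [2.1 / 1.4 / 3.4]. Elementwise product with the kernel and sum: 2.1·-1 + 1.4·0.5 + 3.4·1.
Output[0,1]: The receptive field on the input at this output position is [-1.5 / -1.1 / 2.3]. Elementwise product with the kernel and sum: -1.5·-1 + -1.1·0.5 + 2.3·1.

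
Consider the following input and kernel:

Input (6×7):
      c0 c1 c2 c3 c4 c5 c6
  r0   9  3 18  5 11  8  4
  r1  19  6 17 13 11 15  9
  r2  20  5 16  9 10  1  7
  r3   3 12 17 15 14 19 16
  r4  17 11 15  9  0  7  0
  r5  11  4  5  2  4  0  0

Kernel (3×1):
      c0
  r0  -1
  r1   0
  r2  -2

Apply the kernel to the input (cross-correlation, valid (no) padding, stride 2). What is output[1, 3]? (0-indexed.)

The receptive field on the input at this output position is [7 / 16 / 0]. Elementwise product with the kernel and sum: 7·-1 + 0·-2.

-7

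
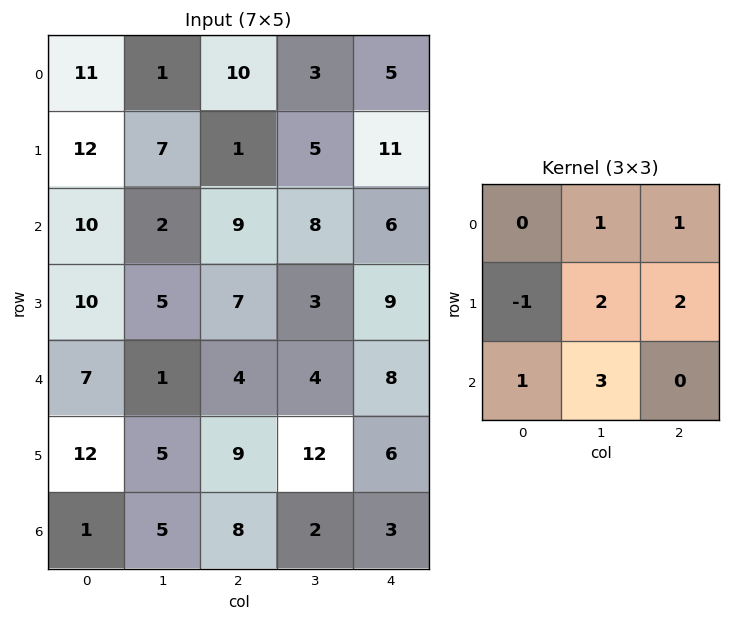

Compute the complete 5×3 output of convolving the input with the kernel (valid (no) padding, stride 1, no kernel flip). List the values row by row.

31 47 72
45 64 51
35 45 47
42 57 77
37 74 53

Output[0,0]: The receptive field on the input at this output position is [11 1 10 / 12 7 1 / 10 2 9]. Elementwise product with the kernel and sum: 1·1 + 10·1 + 12·-1 + 7·2 + 1·2 + 10·1 + 2·3.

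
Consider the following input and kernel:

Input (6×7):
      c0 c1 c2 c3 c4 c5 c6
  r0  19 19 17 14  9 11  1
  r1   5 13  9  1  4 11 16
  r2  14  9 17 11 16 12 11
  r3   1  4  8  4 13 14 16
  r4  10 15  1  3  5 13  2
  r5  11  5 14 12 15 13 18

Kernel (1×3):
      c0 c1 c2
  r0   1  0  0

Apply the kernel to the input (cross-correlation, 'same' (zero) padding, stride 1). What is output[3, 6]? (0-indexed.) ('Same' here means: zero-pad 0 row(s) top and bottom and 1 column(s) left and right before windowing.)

14

The receptive field on the zero-padded input at this output position is [14 16 0]. Elementwise product with the kernel and sum: 14·1.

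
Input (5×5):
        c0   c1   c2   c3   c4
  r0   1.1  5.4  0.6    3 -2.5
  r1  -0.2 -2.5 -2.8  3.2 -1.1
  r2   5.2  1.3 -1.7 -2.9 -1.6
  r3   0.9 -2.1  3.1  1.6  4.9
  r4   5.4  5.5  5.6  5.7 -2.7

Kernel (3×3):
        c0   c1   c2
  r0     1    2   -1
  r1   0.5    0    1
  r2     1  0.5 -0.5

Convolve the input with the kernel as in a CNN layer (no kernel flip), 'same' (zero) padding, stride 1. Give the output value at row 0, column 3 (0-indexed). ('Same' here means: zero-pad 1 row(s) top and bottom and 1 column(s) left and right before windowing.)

The receptive field on the zero-padded input at this output position is [0 0 0 / 0.6 3 -2.5 / -2.8 3.2 -1.1]. Elementwise product with the kernel and sum: 0·1 + 0·2 + 0·-1 + 0.6·0.5 + -2.5·1 + -2.8·1 + 3.2·0.5 + -1.1·-0.5.

-2.85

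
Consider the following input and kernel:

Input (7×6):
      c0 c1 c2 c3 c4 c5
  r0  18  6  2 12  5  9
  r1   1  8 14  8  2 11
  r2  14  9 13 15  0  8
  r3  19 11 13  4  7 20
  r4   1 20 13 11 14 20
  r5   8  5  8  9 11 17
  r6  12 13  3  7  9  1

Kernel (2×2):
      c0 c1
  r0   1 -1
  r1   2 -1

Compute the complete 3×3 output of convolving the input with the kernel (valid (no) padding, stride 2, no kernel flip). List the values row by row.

6 10 -11
32 20 -14
-8 9 -1

Output[0,0]: The receptive field on the input at this output position is [18 6 / 1 8]. Elementwise product with the kernel and sum: 18·1 + 6·-1 + 1·2 + 8·-1.
Output[0,1]: The receptive field on the input at this output position is [2 12 / 14 8]. Elementwise product with the kernel and sum: 2·1 + 12·-1 + 14·2 + 8·-1.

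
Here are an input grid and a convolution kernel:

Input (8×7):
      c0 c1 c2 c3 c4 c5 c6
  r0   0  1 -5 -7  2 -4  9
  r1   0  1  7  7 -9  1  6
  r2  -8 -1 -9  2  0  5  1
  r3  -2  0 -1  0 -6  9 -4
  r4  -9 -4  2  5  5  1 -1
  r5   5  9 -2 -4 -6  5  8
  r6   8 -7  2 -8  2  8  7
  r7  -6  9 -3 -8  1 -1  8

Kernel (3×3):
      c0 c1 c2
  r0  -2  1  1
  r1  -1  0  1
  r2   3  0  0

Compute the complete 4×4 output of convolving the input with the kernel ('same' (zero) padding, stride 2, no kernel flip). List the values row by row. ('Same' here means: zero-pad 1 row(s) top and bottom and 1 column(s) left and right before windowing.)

Output[0,0]: The receptive field on the zero-padded input at this output position is [0 0 0 / 0 0 1 / 0 0 1]. Elementwise product with the kernel and sum: 0·-2 + 0·1 + 0·1 + 0·-1 + 1·1 + 0·3.

1 -5 24 7
0 15 -19 26
-6 35 -13 -8
7 2 -1 -13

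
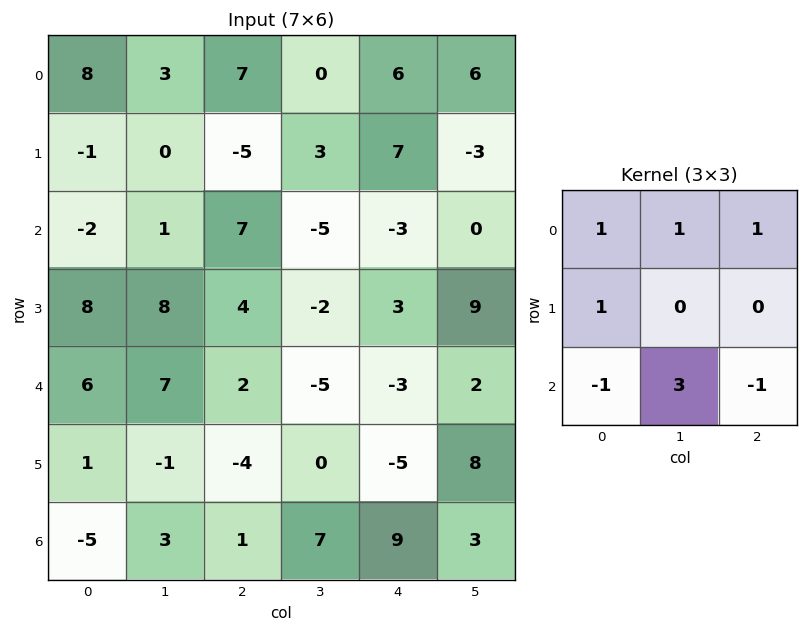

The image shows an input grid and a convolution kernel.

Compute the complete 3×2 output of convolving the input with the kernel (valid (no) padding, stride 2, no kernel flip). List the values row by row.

Output[0,0]: The receptive field on the input at this output position is [8 3 7 / -1 0 -5 / -2 1 7]. Elementwise product with the kernel and sum: 8·1 + 3·1 + 7·1 + -1·1 + -2·-1 + 1·3 + 7·-1.
Output[0,1]: The receptive field on the input at this output position is [7 0 6 / -5 3 7 / 7 -5 -3]. Elementwise product with the kernel and sum: 7·1 + 0·1 + 6·1 + -5·1 + 7·-1 + -5·3 + -3·-1.

15 -11
27 -11
29 1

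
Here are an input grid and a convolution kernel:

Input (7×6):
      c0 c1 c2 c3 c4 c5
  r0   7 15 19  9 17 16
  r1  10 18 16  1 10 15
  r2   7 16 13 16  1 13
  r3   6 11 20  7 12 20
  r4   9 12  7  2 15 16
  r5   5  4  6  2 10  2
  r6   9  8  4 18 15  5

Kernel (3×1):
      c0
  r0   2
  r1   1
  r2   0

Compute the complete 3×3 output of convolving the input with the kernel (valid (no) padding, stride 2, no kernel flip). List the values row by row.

24 54 44
20 46 14
23 20 40

Output[0,0]: The receptive field on the input at this output position is [7 / 10 / 7]. Elementwise product with the kernel and sum: 7·2 + 10·1.
Output[0,1]: The receptive field on the input at this output position is [19 / 16 / 13]. Elementwise product with the kernel and sum: 19·2 + 16·1.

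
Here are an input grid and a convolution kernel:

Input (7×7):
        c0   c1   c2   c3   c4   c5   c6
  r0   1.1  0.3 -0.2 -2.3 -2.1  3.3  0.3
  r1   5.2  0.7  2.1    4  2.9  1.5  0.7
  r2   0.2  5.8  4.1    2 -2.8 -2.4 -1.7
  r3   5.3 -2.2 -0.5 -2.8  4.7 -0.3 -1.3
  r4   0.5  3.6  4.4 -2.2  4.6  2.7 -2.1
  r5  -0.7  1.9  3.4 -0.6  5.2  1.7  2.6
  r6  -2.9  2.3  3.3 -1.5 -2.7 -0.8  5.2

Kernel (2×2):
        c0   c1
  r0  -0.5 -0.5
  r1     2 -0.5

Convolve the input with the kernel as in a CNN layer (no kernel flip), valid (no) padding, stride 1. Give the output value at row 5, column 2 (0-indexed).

The receptive field on the input at this output position is [3.4 -0.6 / 3.3 -1.5]. Elementwise product with the kernel and sum: 3.4·-0.5 + -0.6·-0.5 + 3.3·2 + -1.5·-0.5.

5.95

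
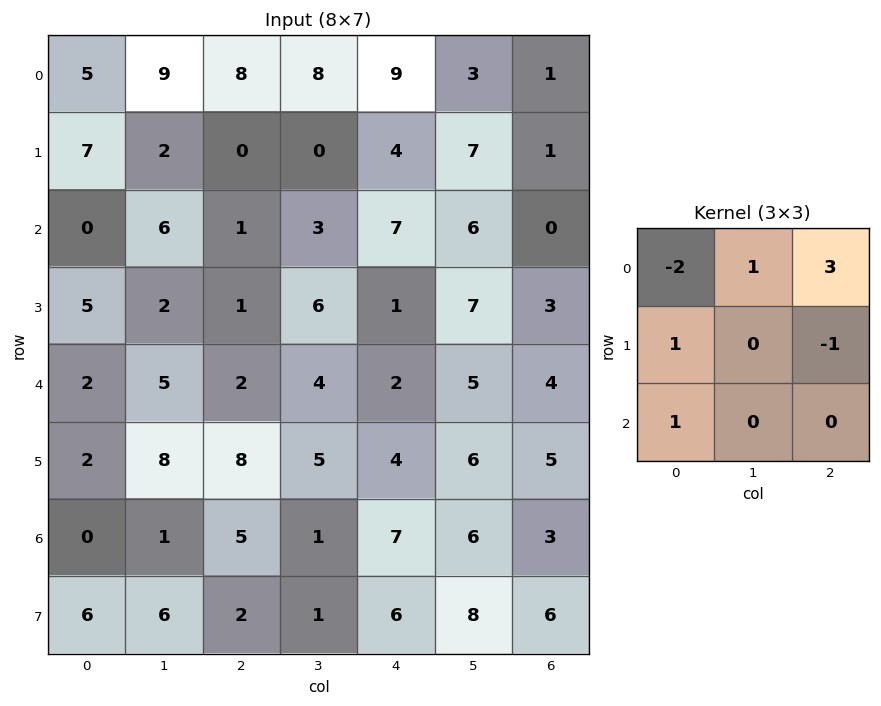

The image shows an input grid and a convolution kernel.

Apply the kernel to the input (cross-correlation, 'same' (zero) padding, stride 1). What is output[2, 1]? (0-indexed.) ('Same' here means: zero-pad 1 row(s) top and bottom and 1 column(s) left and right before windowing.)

-8

The receptive field on the zero-padded input at this output position is [7 2 0 / 0 6 1 / 5 2 1]. Elementwise product with the kernel and sum: 7·-2 + 2·1 + 0·3 + 0·1 + 1·-1 + 5·1.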